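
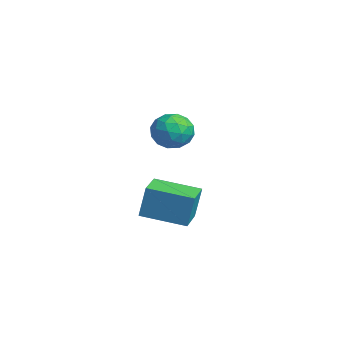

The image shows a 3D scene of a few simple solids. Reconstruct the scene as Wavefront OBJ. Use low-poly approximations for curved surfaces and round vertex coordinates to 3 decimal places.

v -4.788 -0.838 -4.213
v -4.648 -0.567 -2.612
v -3.741 0.928 -4.603
v -3.601 1.199 -3.002
v -3.599 -1.539 -4.198
v -3.459 -1.268 -2.597
v -2.552 0.227 -4.588
v -2.412 0.498 -2.987
v -1.585 0.141 1.437
v -0.957 -0.18 0.807
v -1.943 -1.3 1.813
v -1.315 -1.621 1.183
v -1.017 -1.179 1.965
v -0.796 -0.289 1.733
v -2.104 -1.191 0.887
v -1.883 -0.301 0.655
v -1.277 -1.003 0.467
v -0.605 -0.996 1.133
v -2.295 -0.484 1.487
v -1.623 -0.477 2.153
v -1.24 0.107 1.089
v -1.66 -1.587 1.531
v -1.485 -1.327 1.991
v -1.116 -1.516 1.621
v -1.145 0.043 1.633
v -0.776 -0.146 1.263
v -0.811 -0.733 1.944
v -2.124 -1.334 1.357
v -1.755 -1.523 0.987
v -1.784 0.036 0.999
v -1.415 -0.153 0.629
v -2.089 -0.747 0.676
v -1.059 -0.566 0.518
v -1.269 -1.412 0.74
v -1.733 -1.16 0.566
v -1.603 -0.637 0.429
v -0.664 -0.561 0.91
v -0.874 -1.408 1.131
v -0.699 -1.149 1.591
v -0.569 -0.625 1.455
v -0.852 -1.045 0.71
v -2.026 -0.072 1.489
v -2.236 -0.919 1.71
v -2.331 -0.855 1.165
v -2.201 -0.331 1.029
v -1.631 -0.068 1.88
v -1.841 -0.914 2.102
v -1.297 -0.843 2.191
v -1.167 -0.32 2.054
v -2.048 -0.435 1.91
f 2 4 1
f 5 2 1
f 1 4 3
f 3 5 1
f 2 8 4
f 6 2 5
f 6 8 2
f 4 8 3
f 7 5 3
f 3 8 7
f 7 6 5
f 8 6 7
f 9 46 25
f 46 20 49
f 25 49 14
f 46 49 25
f 9 25 21
f 25 14 26
f 21 26 10
f 25 26 21
f 9 21 30
f 21 10 31
f 30 31 16
f 21 31 30
f 9 30 42
f 30 16 45
f 42 45 19
f 30 45 42
f 9 42 46
f 42 19 50
f 46 50 20
f 42 50 46
f 10 26 37
f 26 14 40
f 37 40 18
f 26 40 37
f 14 49 27
f 49 20 48
f 27 48 13
f 49 48 27
f 20 50 47
f 50 19 43
f 47 43 11
f 50 43 47
f 19 45 44
f 45 16 32
f 44 32 15
f 45 32 44
f 16 31 36
f 31 10 33
f 36 33 17
f 31 33 36
f 12 38 24
f 38 18 39
f 24 39 13
f 38 39 24
f 12 24 22
f 24 13 23
f 22 23 11
f 24 23 22
f 12 22 29
f 22 11 28
f 29 28 15
f 22 28 29
f 12 29 34
f 29 15 35
f 34 35 17
f 29 35 34
f 12 34 38
f 34 17 41
f 38 41 18
f 34 41 38
f 13 39 27
f 39 18 40
f 27 40 14
f 39 40 27
f 11 23 47
f 23 13 48
f 47 48 20
f 23 48 47
f 15 28 44
f 28 11 43
f 44 43 19
f 28 43 44
f 17 35 36
f 35 15 32
f 36 32 16
f 35 32 36
f 18 41 37
f 41 17 33
f 37 33 10
f 41 33 37



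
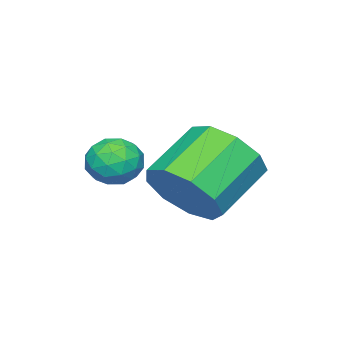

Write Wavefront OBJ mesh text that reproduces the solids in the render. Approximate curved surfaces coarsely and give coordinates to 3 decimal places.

v 2.875 -3.419 1.391
v 3.462 -3.171 1.53
v 3.238 -4.389 1.59
v 3.825 -4.141 1.729
v 3.321 -4.029 2.127
v 3.097 -3.429 2.004
v 3.603 -4.131 1.116
v 3.379 -3.531 0.993
v 3.912 -3.611 1.359
v 3.738 -3.548 1.985
v 2.962 -4.012 1.135
v 2.788 -3.949 1.761
v 3.136 -3.21 1.443
v 3.564 -4.35 1.677
v 3.268 -4.284 1.911
v 3.612 -4.139 1.992
v 2.922 -3.362 1.722
v 3.267 -3.216 1.803
v 3.184 -3.72 2.154
v 3.433 -4.344 1.317
v 3.778 -4.198 1.398
v 3.088 -3.421 1.128
v 3.432 -3.276 1.209
v 3.516 -3.84 0.966
v 3.746 -3.322 1.424
v 3.959 -3.893 1.541
v 3.829 -3.887 1.181
v 3.697 -3.534 1.109
v 3.644 -3.286 1.792
v 3.857 -3.856 1.909
v 3.561 -3.79 2.143
v 3.429 -3.437 2.071
v 3.908 -3.544 1.692
v 2.843 -3.704 1.211
v 3.056 -4.274 1.328
v 3.271 -4.123 1.049
v 3.139 -3.77 0.977
v 2.741 -3.667 1.579
v 2.954 -4.238 1.696
v 3.003 -4.026 2.011
v 2.871 -3.673 1.939
v 2.792 -4.016 1.428
v 3.309 -2.149 1.01
v 3.798 -2.267 1.815
v 2.501 -2.049 2.636
v 2.011 -1.931 1.83
v 3.796 -1.64 1.646
v 2.499 -1.422 2.467
v 3.567 -1.25 1.179
v 2.27 -1.033 2
v 3.216 -1.282 0.633
v 1.919 -1.064 1.454
v 2.909 -1.719 0.263
v 1.612 -1.501 1.084
v 2.788 -2.357 0.243
v 1.491 -2.139 1.063
v 2.912 -2.898 0.581
v 1.615 -2.68 1.401
v 3.22 -3.088 1.12
v 1.923 -2.871 1.94
v 3.571 -2.839 1.607
v 2.274 -2.622 2.428
f 1 38 17
f 38 12 41
f 17 41 6
f 38 41 17
f 1 17 13
f 17 6 18
f 13 18 2
f 17 18 13
f 1 13 22
f 13 2 23
f 22 23 8
f 13 23 22
f 1 22 34
f 22 8 37
f 34 37 11
f 22 37 34
f 1 34 38
f 34 11 42
f 38 42 12
f 34 42 38
f 2 18 29
f 18 6 32
f 29 32 10
f 18 32 29
f 6 41 19
f 41 12 40
f 19 40 5
f 41 40 19
f 12 42 39
f 42 11 35
f 39 35 3
f 42 35 39
f 11 37 36
f 37 8 24
f 36 24 7
f 37 24 36
f 8 23 28
f 23 2 25
f 28 25 9
f 23 25 28
f 4 30 16
f 30 10 31
f 16 31 5
f 30 31 16
f 4 16 14
f 16 5 15
f 14 15 3
f 16 15 14
f 4 14 21
f 14 3 20
f 21 20 7
f 14 20 21
f 4 21 26
f 21 7 27
f 26 27 9
f 21 27 26
f 4 26 30
f 26 9 33
f 30 33 10
f 26 33 30
f 5 31 19
f 31 10 32
f 19 32 6
f 31 32 19
f 3 15 39
f 15 5 40
f 39 40 12
f 15 40 39
f 7 20 36
f 20 3 35
f 36 35 11
f 20 35 36
f 9 27 28
f 27 7 24
f 28 24 8
f 27 24 28
f 10 33 29
f 33 9 25
f 29 25 2
f 33 25 29
f 44 43 47
f 44 47 45
f 45 47 48
f 45 48 46
f 47 43 49
f 47 49 48
f 48 49 50
f 48 50 46
f 49 43 51
f 49 51 50
f 50 51 52
f 50 52 46
f 51 43 53
f 51 53 52
f 52 53 54
f 52 54 46
f 53 43 55
f 53 55 54
f 54 55 56
f 54 56 46
f 55 43 57
f 55 57 56
f 56 57 58
f 56 58 46
f 57 43 59
f 57 59 58
f 58 59 60
f 58 60 46
f 59 43 61
f 59 61 60
f 60 61 62
f 60 62 46
f 61 43 44
f 61 44 62
f 62 44 45
f 62 45 46



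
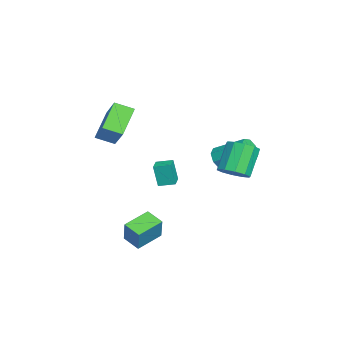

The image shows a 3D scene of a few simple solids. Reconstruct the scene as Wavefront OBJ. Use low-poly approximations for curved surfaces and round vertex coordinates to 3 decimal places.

v 2.31 2.337 1.458
v 2.909 2.921 1.734
v 1.848 3.347 3.137
v 1.25 2.763 2.862
v 2.567 3.177 1.397
v 1.506 3.603 2.8
v 2.127 3.112 1.084
v 1.066 3.538 2.487
v 1.757 2.751 0.914
v 0.696 3.177 2.317
v 1.598 2.232 0.952
v 0.538 2.658 2.355
v 1.712 1.753 1.183
v 0.651 2.179 2.586
v 2.054 1.497 1.52
v 0.993 1.923 2.923
v 2.494 1.562 1.833
v 1.433 1.988 3.236
v 2.864 1.923 2.003
v 1.803 2.349 3.406
v 3.022 2.442 1.965
v 1.962 2.868 3.368
v -3.141 1.379 -0.427
v -2.817 0.957 0.102
v -2.335 2.6 1.116
v -2.659 3.021 0.587
v -2.451 1.107 -0.314
v -1.969 2.749 0.7
v -2.489 1.416 -0.797
v -2.007 3.058 0.218
v -2.909 1.703 -1.063
v -2.427 3.346 -0.048
v -3.465 1.8 -0.956
v -2.983 3.443 0.058
v -3.831 1.651 -0.54
v -3.349 3.293 0.474
v -3.793 1.342 -0.058
v -3.311 2.984 0.957
v -3.373 1.054 0.208
v -2.891 2.697 1.223
v 3.201 -3.044 -2.922
v 3.754 -2.946 -1.596
v 2.134 -1.982 -2.556
v 2.686 -1.884 -1.23
v 3.854 -2.276 -3.25
v 4.406 -2.178 -1.924
v 2.786 -1.214 -2.884
v 3.339 -1.116 -1.558
v 1.687 -1.317 0.457
v 1.529 -1.571 1.701
v 1.729 -0.447 0.639
v 1.57 -0.7 1.884
v 2.57 -1.38 0.556
v 2.411 -1.633 1.801
v 2.611 -0.509 0.739
v 2.453 -0.763 1.983
v -2.208 -4.419 3.258
v -0.843 -3.865 4.67
v -2.199 -3.38 2.841
v -0.834 -2.826 4.252
v -0.826 -4.894 2.108
v 0.539 -4.34 3.519
v -0.817 -3.855 1.69
v 0.548 -3.301 3.102
f 2 1 5
f 2 5 3
f 3 5 6
f 3 6 4
f 5 1 7
f 5 7 6
f 6 7 8
f 6 8 4
f 7 1 9
f 7 9 8
f 8 9 10
f 8 10 4
f 9 1 11
f 9 11 10
f 10 11 12
f 10 12 4
f 11 1 13
f 11 13 12
f 12 13 14
f 12 14 4
f 13 1 15
f 13 15 14
f 14 15 16
f 14 16 4
f 15 1 17
f 15 17 16
f 16 17 18
f 16 18 4
f 17 1 19
f 17 19 18
f 18 19 20
f 18 20 4
f 19 1 21
f 19 21 20
f 20 21 22
f 20 22 4
f 21 1 2
f 21 2 22
f 22 2 3
f 22 3 4
f 24 23 27
f 24 27 25
f 25 27 28
f 25 28 26
f 27 23 29
f 27 29 28
f 28 29 30
f 28 30 26
f 29 23 31
f 29 31 30
f 30 31 32
f 30 32 26
f 31 23 33
f 31 33 32
f 32 33 34
f 32 34 26
f 33 23 35
f 33 35 34
f 34 35 36
f 34 36 26
f 35 23 37
f 35 37 36
f 36 37 38
f 36 38 26
f 37 23 39
f 37 39 38
f 38 39 40
f 38 40 26
f 39 23 24
f 39 24 40
f 40 24 25
f 40 25 26
f 42 44 41
f 45 42 41
f 41 44 43
f 43 45 41
f 42 48 44
f 46 42 45
f 46 48 42
f 44 48 43
f 47 45 43
f 43 48 47
f 47 46 45
f 48 46 47
f 50 52 49
f 53 50 49
f 49 52 51
f 51 53 49
f 50 56 52
f 54 50 53
f 54 56 50
f 52 56 51
f 55 53 51
f 51 56 55
f 55 54 53
f 56 54 55
f 58 60 57
f 61 58 57
f 57 60 59
f 59 61 57
f 58 64 60
f 62 58 61
f 62 64 58
f 60 64 59
f 63 61 59
f 59 64 63
f 63 62 61
f 64 62 63



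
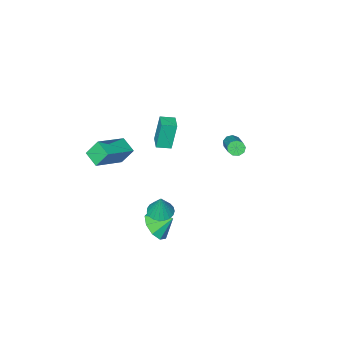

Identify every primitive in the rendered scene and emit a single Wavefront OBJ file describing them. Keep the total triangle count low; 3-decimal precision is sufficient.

v 3.259 0.04 -3.289
v 4.036 0.155 -2.654
v 2.561 0.68 -2.551
v 4.026 0.672 -3.111
v 3.658 0.895 -3.652
v 3.102 0.717 -4.023
v 2.62 0.223 -4.05
v 2.437 -0.357 -3.722
v 2.638 -0.75 -3.191
v 3.13 -0.774 -2.706
v 3.682 -0.417 -2.494
v -3.751 -1.771 -0.963
v -3.421 -1.707 -1.373
v -2.399 -0.145 -0.306
v -2.729 -0.209 0.103
v -3.71 -1.492 -1.412
v -2.688 0.071 -0.345
v -4.018 -1.407 -1.241
v -2.996 0.155 -0.174
v -4.201 -1.493 -0.94
v -3.18 0.069 0.127
v -4.174 -1.709 -0.65
v -3.152 -0.147 0.417
v -3.948 -1.954 -0.507
v -2.926 -0.392 0.56
v -3.63 -2.114 -0.577
v -2.609 -0.551 0.49
v -3.369 -2.113 -0.829
v -2.347 -0.551 0.238
v -3.286 -1.952 -1.143
v -2.265 -0.39 -0.076
v 2.746 -2.544 1.266
v 2.678 -3.534 1.668
v 4.677 -2.323 2.138
v 4.609 -3.313 2.54
v 3.251 -2.987 0.26
v 3.183 -3.977 0.662
v 5.182 -2.766 1.132
v 5.114 -3.756 1.534
v 3.324 0.547 -1.552
v 3.796 -0.046 -1.493
v 3.556 0.873 -0.128
v 3.993 0.186 -1.578
v 4.074 0.481 -1.659
v 4.025 0.787 -1.721
v 3.855 1.051 -1.754
v 3.594 1.228 -1.753
v 3.285 1.288 -1.716
v 2.984 1.219 -1.651
v 2.741 1.034 -1.569
v 2.599 0.764 -1.485
v 2.583 0.457 -1.411
v 2.695 0.166 -1.363
v 2.915 -0.06 -1.347
v 3.207 -0.181 -1.366
v 3.518 -0.176 -1.418
v -0.258 -4.526 -0.55
v -0.635 -4.477 1.261
v -0.991 -4.03 -0.715
v -1.368 -3.982 1.095
v 0.308 -3.658 -0.455
v -0.069 -3.61 1.355
v -0.425 -3.163 -0.621
v -0.802 -3.114 1.19
f 2 1 4
f 2 4 3
f 4 1 5
f 4 5 3
f 5 1 6
f 5 6 3
f 6 1 7
f 6 7 3
f 7 1 8
f 7 8 3
f 8 1 9
f 8 9 3
f 9 1 10
f 9 10 3
f 10 1 11
f 10 11 3
f 11 1 2
f 11 2 3
f 13 12 16
f 13 16 14
f 14 16 17
f 14 17 15
f 16 12 18
f 16 18 17
f 17 18 19
f 17 19 15
f 18 12 20
f 18 20 19
f 19 20 21
f 19 21 15
f 20 12 22
f 20 22 21
f 21 22 23
f 21 23 15
f 22 12 24
f 22 24 23
f 23 24 25
f 23 25 15
f 24 12 26
f 24 26 25
f 25 26 27
f 25 27 15
f 26 12 28
f 26 28 27
f 27 28 29
f 27 29 15
f 28 12 30
f 28 30 29
f 29 30 31
f 29 31 15
f 30 12 13
f 30 13 31
f 31 13 14
f 31 14 15
f 33 35 32
f 36 33 32
f 32 35 34
f 34 36 32
f 33 39 35
f 37 33 36
f 37 39 33
f 35 39 34
f 38 36 34
f 34 39 38
f 38 37 36
f 39 37 38
f 41 40 43
f 41 43 42
f 43 40 44
f 43 44 42
f 44 40 45
f 44 45 42
f 45 40 46
f 45 46 42
f 46 40 47
f 46 47 42
f 47 40 48
f 47 48 42
f 48 40 49
f 48 49 42
f 49 40 50
f 49 50 42
f 50 40 51
f 50 51 42
f 51 40 52
f 51 52 42
f 52 40 53
f 52 53 42
f 53 40 54
f 53 54 42
f 54 40 55
f 54 55 42
f 55 40 56
f 55 56 42
f 56 40 41
f 56 41 42
f 58 60 57
f 61 58 57
f 57 60 59
f 59 61 57
f 58 64 60
f 62 58 61
f 62 64 58
f 60 64 59
f 63 61 59
f 59 64 63
f 63 62 61
f 64 62 63



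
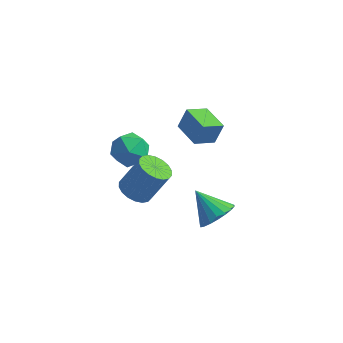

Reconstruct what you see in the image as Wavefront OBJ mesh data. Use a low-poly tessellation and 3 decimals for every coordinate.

v -1.592 -1.529 0.759
v -0.889 -2.181 0.61
v 0.015 -1.623 2.433
v -0.688 -0.971 2.581
v -0.732 -1.826 0.423
v 0.172 -1.267 2.245
v -0.745 -1.411 0.302
v 0.16 -0.853 2.125
v -0.925 -1.02 0.272
v -0.021 -0.462 2.095
v -1.238 -0.73 0.338
v -0.334 -0.172 2.161
v -1.621 -0.598 0.488
v -0.716 -0.04 2.31
v -1.998 -0.651 0.691
v -1.094 -0.092 2.513
v -2.295 -0.877 0.907
v -1.391 -0.319 2.73
v -2.452 -1.233 1.095
v -1.548 -0.674 2.917
v -2.44 -1.647 1.215
v -1.535 -1.089 3.038
v -2.259 -2.038 1.245
v -1.355 -1.48 3.068
v -1.946 -2.328 1.179
v -1.042 -1.77 3.002
v -1.564 -2.46 1.03
v -0.659 -1.902 2.852
v -1.186 -2.408 0.827
v -0.282 -1.849 2.649
v 0.32 1.612 2.64
v 0.653 1.986 3.862
v -1.053 2.612 2.708
v -0.72 2.987 3.929
v 1.04 2.633 2.131
v 1.373 3.008 3.352
v -0.333 3.634 2.198
v 0 4.008 3.42
v -2.511 1.43 2.096
v -2.014 0.889 1.148
v -4.246 1.351 1.232
v -3.749 0.81 0.284
v -3.829 0.231 1.331
v -2.757 0.28 1.864
v -3.503 1.96 0.516
v -2.431 2.009 1.049
v -2.628 1.217 0.171
v -2.829 0.148 0.675
v -3.431 2.092 1.705
v -3.632 1.023 2.209
v 3.591 -3.06 2.257
v 4.2 -3.427 3.045
v 2.249 -2.7 3.463
v 4.31 -2.968 3.031
v 4.279 -2.528 2.864
v 4.111 -2.193 2.577
v 3.84 -2.031 2.227
v 3.52 -2.072 1.882
v 3.215 -2.308 1.612
v 2.983 -2.694 1.47
v 2.872 -3.153 1.484
v 2.904 -3.593 1.651
v 3.072 -3.927 1.938
v 3.342 -4.09 2.288
v 3.662 -4.049 2.633
v 3.968 -3.812 2.902
f 2 1 5
f 2 5 3
f 3 5 6
f 3 6 4
f 5 1 7
f 5 7 6
f 6 7 8
f 6 8 4
f 7 1 9
f 7 9 8
f 8 9 10
f 8 10 4
f 9 1 11
f 9 11 10
f 10 11 12
f 10 12 4
f 11 1 13
f 11 13 12
f 12 13 14
f 12 14 4
f 13 1 15
f 13 15 14
f 14 15 16
f 14 16 4
f 15 1 17
f 15 17 16
f 16 17 18
f 16 18 4
f 17 1 19
f 17 19 18
f 18 19 20
f 18 20 4
f 19 1 21
f 19 21 20
f 20 21 22
f 20 22 4
f 21 1 23
f 21 23 22
f 22 23 24
f 22 24 4
f 23 1 25
f 23 25 24
f 24 25 26
f 24 26 4
f 25 1 27
f 25 27 26
f 26 27 28
f 26 28 4
f 27 1 29
f 27 29 28
f 28 29 30
f 28 30 4
f 29 1 2
f 29 2 30
f 30 2 3
f 30 3 4
f 32 34 31
f 35 32 31
f 31 34 33
f 33 35 31
f 32 38 34
f 36 32 35
f 36 38 32
f 34 38 33
f 37 35 33
f 33 38 37
f 37 36 35
f 38 36 37
f 39 50 44
f 39 44 40
f 39 40 46
f 39 46 49
f 39 49 50
f 40 44 48
f 44 50 43
f 50 49 41
f 49 46 45
f 46 40 47
f 42 48 43
f 42 43 41
f 42 41 45
f 42 45 47
f 42 47 48
f 43 48 44
f 41 43 50
f 45 41 49
f 47 45 46
f 48 47 40
f 52 51 54
f 52 54 53
f 54 51 55
f 54 55 53
f 55 51 56
f 55 56 53
f 56 51 57
f 56 57 53
f 57 51 58
f 57 58 53
f 58 51 59
f 58 59 53
f 59 51 60
f 59 60 53
f 60 51 61
f 60 61 53
f 61 51 62
f 61 62 53
f 62 51 63
f 62 63 53
f 63 51 64
f 63 64 53
f 64 51 65
f 64 65 53
f 65 51 66
f 65 66 53
f 66 51 52
f 66 52 53



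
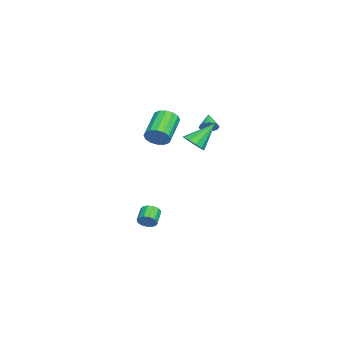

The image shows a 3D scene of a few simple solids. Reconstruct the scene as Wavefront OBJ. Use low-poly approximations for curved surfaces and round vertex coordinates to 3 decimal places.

v 0.82 0.458 3.387
v 1.12 0.116 4.008
v -0.52 0.361 4.935
v -0.82 0.702 4.313
v 1.203 0.503 4.053
v -0.437 0.748 4.98
v 1.184 0.878 3.919
v -0.457 1.123 4.846
v 1.067 1.141 3.643
v -0.574 1.385 4.57
v 0.884 1.22 3.298
v -0.757 1.464 4.225
v 0.684 1.095 2.977
v -0.957 1.34 3.903
v 0.52 0.799 2.765
v -1.12 1.044 3.692
v 0.437 0.412 2.72
v -1.203 0.657 3.647
v 0.457 0.037 2.854
v -1.184 0.282 3.781
v 0.574 -0.225 3.13
v -1.067 0.019 4.057
v 0.757 -0.304 3.475
v -0.884 -0.06 4.402
v 0.957 -0.18 3.797
v -0.684 0.065 4.723
v -1.076 -0.453 -3.849
v -0.788 -0.252 -3.363
v -1.675 -0.187 -2.864
v -1.964 -0.387 -3.351
v -0.87 0.021 -3.544
v -1.757 0.086 -3.045
v -1.017 0.144 -3.822
v -1.905 0.209 -3.324
v -1.183 0.077 -4.109
v -2.071 0.143 -3.611
v -1.316 -0.157 -4.314
v -2.203 -0.092 -3.815
v -1.372 -0.486 -4.371
v -2.259 -0.42 -3.872
v -1.334 -0.804 -4.262
v -2.221 -0.738 -3.763
v -1.215 -1.01 -4.022
v -2.102 -0.945 -3.524
v -1.051 -1.04 -3.728
v -1.939 -0.974 -3.229
v -0.896 -0.883 -3.472
v -1.783 -0.817 -2.973
v -0.798 -0.589 -3.336
v -1.685 -0.524 -2.837
v -1.616 2.079 2.16
v -1.021 1.92 2.622
v -2.364 3.181 3.5
v -0.91 2.305 2.367
v -1.069 2.605 2.032
v -1.436 2.703 1.746
v -1.873 2.563 1.619
v -2.211 2.237 1.697
v -2.323 1.852 1.953
v -2.164 1.552 2.287
v -1.796 1.454 2.573
v -1.36 1.595 2.701
v -3.553 2.678 2.787
v -3.213 2.754 3.25
v -4.427 2.522 3.453
v -3.314 3.029 3.182
v -3.479 3.209 3.008
v -3.664 3.247 2.775
v -3.82 3.133 2.545
v -3.903 2.897 2.379
v -3.893 2.602 2.323
v -3.792 2.328 2.391
v -3.627 2.147 2.565
v -3.442 2.109 2.798
v -3.287 2.223 3.029
v -3.203 2.46 3.194
f 2 1 5
f 2 5 3
f 3 5 6
f 3 6 4
f 5 1 7
f 5 7 6
f 6 7 8
f 6 8 4
f 7 1 9
f 7 9 8
f 8 9 10
f 8 10 4
f 9 1 11
f 9 11 10
f 10 11 12
f 10 12 4
f 11 1 13
f 11 13 12
f 12 13 14
f 12 14 4
f 13 1 15
f 13 15 14
f 14 15 16
f 14 16 4
f 15 1 17
f 15 17 16
f 16 17 18
f 16 18 4
f 17 1 19
f 17 19 18
f 18 19 20
f 18 20 4
f 19 1 21
f 19 21 20
f 20 21 22
f 20 22 4
f 21 1 23
f 21 23 22
f 22 23 24
f 22 24 4
f 23 1 25
f 23 25 24
f 24 25 26
f 24 26 4
f 25 1 2
f 25 2 26
f 26 2 3
f 26 3 4
f 28 27 31
f 28 31 29
f 29 31 32
f 29 32 30
f 31 27 33
f 31 33 32
f 32 33 34
f 32 34 30
f 33 27 35
f 33 35 34
f 34 35 36
f 34 36 30
f 35 27 37
f 35 37 36
f 36 37 38
f 36 38 30
f 37 27 39
f 37 39 38
f 38 39 40
f 38 40 30
f 39 27 41
f 39 41 40
f 40 41 42
f 40 42 30
f 41 27 43
f 41 43 42
f 42 43 44
f 42 44 30
f 43 27 45
f 43 45 44
f 44 45 46
f 44 46 30
f 45 27 47
f 45 47 46
f 46 47 48
f 46 48 30
f 47 27 49
f 47 49 48
f 48 49 50
f 48 50 30
f 49 27 28
f 49 28 50
f 50 28 29
f 50 29 30
f 52 51 54
f 52 54 53
f 54 51 55
f 54 55 53
f 55 51 56
f 55 56 53
f 56 51 57
f 56 57 53
f 57 51 58
f 57 58 53
f 58 51 59
f 58 59 53
f 59 51 60
f 59 60 53
f 60 51 61
f 60 61 53
f 61 51 62
f 61 62 53
f 62 51 52
f 62 52 53
f 64 63 66
f 64 66 65
f 66 63 67
f 66 67 65
f 67 63 68
f 67 68 65
f 68 63 69
f 68 69 65
f 69 63 70
f 69 70 65
f 70 63 71
f 70 71 65
f 71 63 72
f 71 72 65
f 72 63 73
f 72 73 65
f 73 63 74
f 73 74 65
f 74 63 75
f 74 75 65
f 75 63 76
f 75 76 65
f 76 63 64
f 76 64 65



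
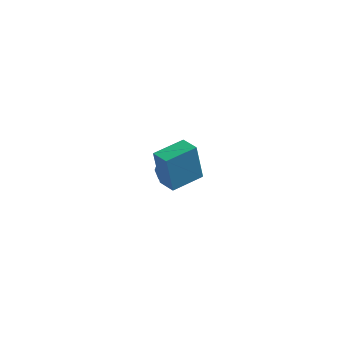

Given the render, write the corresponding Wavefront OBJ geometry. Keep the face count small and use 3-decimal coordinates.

v -1.16 4.451 -3.586
v -0.552 3.942 -3.794
v -1.428 3.698 -2.526
v -0.82 3.189 -2.734
v -0.649 3.947 -2.47
v -0.483 4.412 -3.125
v -1.497 3.228 -3.195
v -1.331 3.693 -3.85
v -0.76 3.186 -3.552
v -0.236 3.63 -3.104
v -1.744 4.01 -3.216
v -1.22 4.454 -2.768
v -0.832 4.262 -3.783
v -1.148 3.378 -2.537
v -1.047 3.823 -2.382
v -0.689 3.524 -2.504
v -0.792 4.539 -3.39
v -0.434 4.239 -3.512
v -0.491 4.242 -2.734
v -1.546 3.401 -2.808
v -1.188 3.101 -2.93
v -1.291 4.116 -3.816
v -0.933 3.817 -3.938
v -1.489 3.398 -3.586
v -0.597 3.519 -3.763
v -0.755 3.077 -3.14
v -1.153 3.1 -3.411
v -1.056 3.373 -3.796
v -0.289 3.78 -3.5
v -0.447 3.337 -2.877
v -0.346 3.783 -2.722
v -0.248 4.056 -3.107
v -0.411 3.336 -3.358
v -1.533 4.303 -3.443
v -1.691 3.86 -2.82
v -1.732 3.584 -3.213
v -1.634 3.857 -3.598
v -1.225 4.563 -3.18
v -1.383 4.121 -2.557
v -0.924 4.267 -2.524
v -0.827 4.54 -2.909
v -1.569 4.304 -2.962
v 0.576 -1.406 0.148
v 0.36 -1.537 1.83
v 1.314 -0.231 0.335
v 1.098 -0.362 2.016
v 1.282 -1.858 0.204
v 1.066 -1.989 1.885
v 2.02 -0.683 0.39
v 1.804 -0.814 2.072
f 1 38 17
f 38 12 41
f 17 41 6
f 38 41 17
f 1 17 13
f 17 6 18
f 13 18 2
f 17 18 13
f 1 13 22
f 13 2 23
f 22 23 8
f 13 23 22
f 1 22 34
f 22 8 37
f 34 37 11
f 22 37 34
f 1 34 38
f 34 11 42
f 38 42 12
f 34 42 38
f 2 18 29
f 18 6 32
f 29 32 10
f 18 32 29
f 6 41 19
f 41 12 40
f 19 40 5
f 41 40 19
f 12 42 39
f 42 11 35
f 39 35 3
f 42 35 39
f 11 37 36
f 37 8 24
f 36 24 7
f 37 24 36
f 8 23 28
f 23 2 25
f 28 25 9
f 23 25 28
f 4 30 16
f 30 10 31
f 16 31 5
f 30 31 16
f 4 16 14
f 16 5 15
f 14 15 3
f 16 15 14
f 4 14 21
f 14 3 20
f 21 20 7
f 14 20 21
f 4 21 26
f 21 7 27
f 26 27 9
f 21 27 26
f 4 26 30
f 26 9 33
f 30 33 10
f 26 33 30
f 5 31 19
f 31 10 32
f 19 32 6
f 31 32 19
f 3 15 39
f 15 5 40
f 39 40 12
f 15 40 39
f 7 20 36
f 20 3 35
f 36 35 11
f 20 35 36
f 9 27 28
f 27 7 24
f 28 24 8
f 27 24 28
f 10 33 29
f 33 9 25
f 29 25 2
f 33 25 29
f 44 46 43
f 47 44 43
f 43 46 45
f 45 47 43
f 44 50 46
f 48 44 47
f 48 50 44
f 46 50 45
f 49 47 45
f 45 50 49
f 49 48 47
f 50 48 49



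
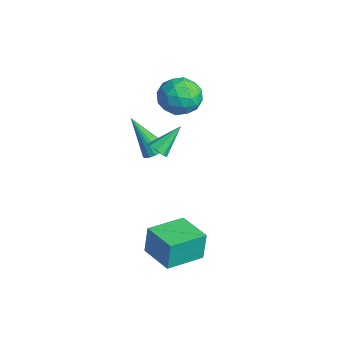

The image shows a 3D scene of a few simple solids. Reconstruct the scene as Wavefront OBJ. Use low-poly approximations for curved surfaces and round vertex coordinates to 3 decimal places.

v -1.97 2.311 2.112
v -1.492 1.885 1.225
v -2.888 0.815 2.335
v -2.41 0.389 1.448
v -1.823 0.564 2.354
v -1.256 1.489 2.216
v -3.124 1.211 1.344
v -2.557 2.136 1.206
v -2.206 1.205 0.75
v -1.402 0.806 1.375
v -2.978 1.894 2.185
v -2.174 1.495 2.81
v -1.651 2.229 1.648
v -2.729 0.471 1.912
v -2.385 0.574 2.444
v -2.104 0.323 1.923
v -1.512 1.996 2.231
v -1.231 1.746 1.71
v -1.426 0.97 2.374
v -3.149 0.954 1.85
v -2.868 0.704 1.329
v -2.276 2.377 1.637
v -1.995 2.126 1.116
v -2.954 1.73 1.186
v -1.789 1.58 0.848
v -2.329 0.7 0.98
v -2.748 1.183 0.918
v -2.415 1.727 0.837
v -1.317 1.345 1.215
v -1.856 0.465 1.347
v -1.511 0.568 1.879
v -1.178 1.112 1.798
v -1.736 0.945 0.936
v -2.524 2.235 2.213
v -3.063 1.355 2.345
v -3.202 1.588 1.762
v -2.869 2.132 1.681
v -2.051 2 2.58
v -2.591 1.12 2.712
v -1.965 0.973 2.723
v -1.632 1.517 2.642
v -2.644 1.755 2.624
v -0.465 -0.543 -0.134
v -0.035 -0.262 0.213
v -1.415 -1.297 1.654
v -0.232 -0.069 0.19
v -0.474 0.03 0.103
v -0.715 0.015 -0.031
v -0.906 -0.11 -0.185
v -1.01 -0.321 -0.329
v -1.006 -0.575 -0.435
v -0.896 -0.824 -0.481
v -0.699 -1.017 -0.458
v -0.457 -1.115 -0.371
v -0.216 -1.101 -0.237
v -0.025 -0.976 -0.083
v 0.079 -0.765 0.062
v 0.076 -0.51 0.167
v 2.34 -2.224 -4.165
v 2.284 -2.047 -2.747
v 1.928 -0.386 -4.411
v 1.872 -0.208 -2.994
v 3.988 -1.852 -4.146
v 3.932 -1.674 -2.729
v 3.576 -0.013 -4.393
v 3.52 0.164 -2.975
v 1.773 -1.38 1.865
v 2.143 -1.092 1.618
v 1.527 -0.18 2.895
v 1.772 -1.035 1.463
v 1.402 -1.18 1.544
v 1.249 -1.442 1.813
v 1.403 -1.668 2.113
v 1.774 -1.725 2.268
v 2.144 -1.58 2.187
v 2.297 -1.318 1.918
f 1 38 17
f 38 12 41
f 17 41 6
f 38 41 17
f 1 17 13
f 17 6 18
f 13 18 2
f 17 18 13
f 1 13 22
f 13 2 23
f 22 23 8
f 13 23 22
f 1 22 34
f 22 8 37
f 34 37 11
f 22 37 34
f 1 34 38
f 34 11 42
f 38 42 12
f 34 42 38
f 2 18 29
f 18 6 32
f 29 32 10
f 18 32 29
f 6 41 19
f 41 12 40
f 19 40 5
f 41 40 19
f 12 42 39
f 42 11 35
f 39 35 3
f 42 35 39
f 11 37 36
f 37 8 24
f 36 24 7
f 37 24 36
f 8 23 28
f 23 2 25
f 28 25 9
f 23 25 28
f 4 30 16
f 30 10 31
f 16 31 5
f 30 31 16
f 4 16 14
f 16 5 15
f 14 15 3
f 16 15 14
f 4 14 21
f 14 3 20
f 21 20 7
f 14 20 21
f 4 21 26
f 21 7 27
f 26 27 9
f 21 27 26
f 4 26 30
f 26 9 33
f 30 33 10
f 26 33 30
f 5 31 19
f 31 10 32
f 19 32 6
f 31 32 19
f 3 15 39
f 15 5 40
f 39 40 12
f 15 40 39
f 7 20 36
f 20 3 35
f 36 35 11
f 20 35 36
f 9 27 28
f 27 7 24
f 28 24 8
f 27 24 28
f 10 33 29
f 33 9 25
f 29 25 2
f 33 25 29
f 44 43 46
f 44 46 45
f 46 43 47
f 46 47 45
f 47 43 48
f 47 48 45
f 48 43 49
f 48 49 45
f 49 43 50
f 49 50 45
f 50 43 51
f 50 51 45
f 51 43 52
f 51 52 45
f 52 43 53
f 52 53 45
f 53 43 54
f 53 54 45
f 54 43 55
f 54 55 45
f 55 43 56
f 55 56 45
f 56 43 57
f 56 57 45
f 57 43 58
f 57 58 45
f 58 43 44
f 58 44 45
f 60 62 59
f 63 60 59
f 59 62 61
f 61 63 59
f 60 66 62
f 64 60 63
f 64 66 60
f 62 66 61
f 65 63 61
f 61 66 65
f 65 64 63
f 66 64 65
f 68 67 70
f 68 70 69
f 70 67 71
f 70 71 69
f 71 67 72
f 71 72 69
f 72 67 73
f 72 73 69
f 73 67 74
f 73 74 69
f 74 67 75
f 74 75 69
f 75 67 76
f 75 76 69
f 76 67 68
f 76 68 69



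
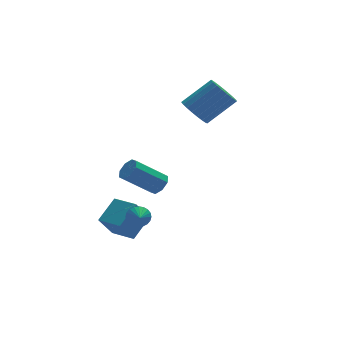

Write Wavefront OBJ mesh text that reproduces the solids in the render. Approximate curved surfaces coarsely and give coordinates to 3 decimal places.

v -2.203 -3.107 0.553
v -1.851 -2.657 0.94
v -3.446 -2.543 2.255
v -3.797 -2.993 1.867
v -2.141 -2.42 0.568
v -3.736 -2.306 1.882
v -2.467 -2.585 0.187
v -4.062 -2.472 1.501
v -2.638 -3.056 0.02
v -4.233 -2.943 1.335
v -2.554 -3.557 0.165
v -4.149 -3.443 1.48
v -2.264 -3.794 0.538
v -3.859 -3.68 1.852
v -1.938 -3.628 0.919
v -3.533 -3.515 2.233
v -1.767 -3.157 1.085
v -3.362 -3.044 2.4
v -2.891 -1.733 -2.488
v -2.365 -1.653 -2.097
v -3.089 -2.647 -2.032
v -2.55 -1.542 -1.956
v -2.787 -1.461 -1.896
v -3.039 -1.421 -1.926
v -3.269 -1.428 -2.041
v -3.442 -1.482 -2.225
v -3.53 -1.575 -2.449
v -3.521 -1.691 -2.678
v -3.416 -1.814 -2.879
v -3.231 -1.924 -3.02
v -2.994 -2.006 -3.08
v -2.742 -2.046 -3.05
v -2.512 -2.038 -2.934
v -2.34 -1.984 -2.75
v -2.251 -1.892 -2.527
v -2.26 -1.776 -2.297
v -3.702 0.356 -4.79
v -4.563 -0.08 -3.39
v -2.585 1.183 -3.846
v -3.446 0.747 -2.446
v -2.894 -0.867 -4.674
v -3.755 -1.303 -3.274
v -1.777 -0.04 -3.73
v -2.638 -0.476 -2.33
v 1.862 3.535 1.747
v 2.51 3.38 0.987
v 4.185 3.39 2.414
v 3.538 3.545 3.173
v 2.493 3.799 1.004
v 4.169 3.81 2.43
v 2.368 4.173 1.149
v 4.043 4.183 2.575
v 2.155 4.436 1.397
v 3.83 4.447 2.823
v 1.891 4.543 1.706
v 3.566 4.554 3.132
v 1.623 4.477 2.022
v 3.298 4.487 3.448
v 1.395 4.247 2.29
v 3.071 4.257 3.716
v 1.249 3.894 2.465
v 2.924 3.904 3.891
v 1.209 3.479 2.515
v 2.884 3.489 3.941
v 1.282 3.074 2.433
v 2.957 3.084 3.859
v 1.455 2.748 2.232
v 3.13 2.759 3.658
v 1.698 2.558 1.947
v 3.374 2.569 3.373
v 1.97 2.538 1.628
v 3.646 2.548 3.054
v 2.224 2.689 1.329
v 3.899 2.7 2.755
v 2.415 2.987 1.102
v 4.09 2.998 2.529
f 2 1 5
f 2 5 3
f 3 5 6
f 3 6 4
f 5 1 7
f 5 7 6
f 6 7 8
f 6 8 4
f 7 1 9
f 7 9 8
f 8 9 10
f 8 10 4
f 9 1 11
f 9 11 10
f 10 11 12
f 10 12 4
f 11 1 13
f 11 13 12
f 12 13 14
f 12 14 4
f 13 1 15
f 13 15 14
f 14 15 16
f 14 16 4
f 15 1 17
f 15 17 16
f 16 17 18
f 16 18 4
f 17 1 2
f 17 2 18
f 18 2 3
f 18 3 4
f 20 19 22
f 20 22 21
f 22 19 23
f 22 23 21
f 23 19 24
f 23 24 21
f 24 19 25
f 24 25 21
f 25 19 26
f 25 26 21
f 26 19 27
f 26 27 21
f 27 19 28
f 27 28 21
f 28 19 29
f 28 29 21
f 29 19 30
f 29 30 21
f 30 19 31
f 30 31 21
f 31 19 32
f 31 32 21
f 32 19 33
f 32 33 21
f 33 19 34
f 33 34 21
f 34 19 35
f 34 35 21
f 35 19 36
f 35 36 21
f 36 19 20
f 36 20 21
f 38 40 37
f 41 38 37
f 37 40 39
f 39 41 37
f 38 44 40
f 42 38 41
f 42 44 38
f 40 44 39
f 43 41 39
f 39 44 43
f 43 42 41
f 44 42 43
f 46 45 49
f 46 49 47
f 47 49 50
f 47 50 48
f 49 45 51
f 49 51 50
f 50 51 52
f 50 52 48
f 51 45 53
f 51 53 52
f 52 53 54
f 52 54 48
f 53 45 55
f 53 55 54
f 54 55 56
f 54 56 48
f 55 45 57
f 55 57 56
f 56 57 58
f 56 58 48
f 57 45 59
f 57 59 58
f 58 59 60
f 58 60 48
f 59 45 61
f 59 61 60
f 60 61 62
f 60 62 48
f 61 45 63
f 61 63 62
f 62 63 64
f 62 64 48
f 63 45 65
f 63 65 64
f 64 65 66
f 64 66 48
f 65 45 67
f 65 67 66
f 66 67 68
f 66 68 48
f 67 45 69
f 67 69 68
f 68 69 70
f 68 70 48
f 69 45 71
f 69 71 70
f 70 71 72
f 70 72 48
f 71 45 73
f 71 73 72
f 72 73 74
f 72 74 48
f 73 45 75
f 73 75 74
f 74 75 76
f 74 76 48
f 75 45 46
f 75 46 76
f 76 46 47
f 76 47 48



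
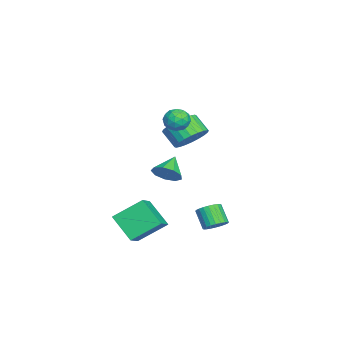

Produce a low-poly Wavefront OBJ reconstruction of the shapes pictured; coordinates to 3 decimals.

v 1.884 -3.029 -4.435
v 1.048 -4.09 -3.306
v 1.464 -1.557 -3.362
v 0.627 -2.617 -2.234
v 3.033 -3.203 -3.746
v 2.196 -4.263 -2.618
v 2.612 -1.73 -2.674
v 1.776 -2.791 -1.545
v 1.072 0.783 -3.489
v 1.468 0.23 -3.483
v 0.803 -0.236 -2.585
v 0.408 0.317 -2.591
v 1.594 0.385 -3.309
v 0.929 -0.08 -2.411
v 1.64 0.601 -3.162
v 0.976 0.136 -2.264
v 1.601 0.845 -3.065
v 0.936 0.38 -2.168
v 1.48 1.079 -3.033
v 0.816 0.614 -2.135
v 1.298 1.269 -3.07
v 0.633 0.803 -2.172
v 1.081 1.384 -3.171
v 0.416 0.918 -2.273
v 0.863 1.407 -3.32
v 0.198 0.942 -2.422
v 0.677 1.336 -3.495
v 0.012 0.87 -2.597
v 0.551 1.18 -3.669
v -0.114 0.715 -2.771
v 0.504 0.964 -3.816
v -0.16 0.499 -2.918
v 0.544 0.72 -3.912
v -0.121 0.255 -3.015
v 0.664 0.486 -3.945
v -0 0.021 -3.047
v 0.847 0.297 -3.908
v 0.182 -0.169 -3.01
v 1.064 0.182 -3.807
v 0.399 -0.284 -2.909
v 1.282 0.158 -3.658
v 0.617 -0.307 -2.76
v -2.395 -0.901 0.868
v -1.805 -0.513 1.617
v -2.354 -1.231 2.422
v -2.945 -1.619 1.672
v -2.118 -0.262 1.627
v -2.668 -0.98 2.431
v -2.474 -0.109 1.521
v -3.024 -0.826 2.325
v -2.818 -0.076 1.316
v -3.368 -0.793 2.12
v -3.097 -0.168 1.042
v -3.647 -0.886 1.846
v -3.27 -0.372 0.742
v -3.82 -1.09 1.546
v -3.309 -0.657 0.461
v -3.859 -1.375 1.265
v -3.209 -0.979 0.242
v -3.759 -1.697 1.046
v -2.986 -1.289 0.118
v -3.535 -2.007 0.923
v -2.672 -1.54 0.109
v -3.222 -2.258 0.913
v -2.316 -1.694 0.215
v -2.866 -2.411 1.019
v -1.972 -1.727 0.42
v -2.522 -2.444 1.224
v -1.693 -1.634 0.694
v -2.243 -2.352 1.498
v -1.52 -1.43 0.994
v -2.07 -2.148 1.798
v -1.481 -1.145 1.275
v -2.031 -1.863 2.079
v -1.581 -0.823 1.494
v -2.131 -1.541 2.298
v 1.027 -1.701 -0.008
v 1.483 -1.814 0.676
v -0.007 -1.419 0.728
v 1.513 -1.272 0.51
v 1.315 -0.93 0.102
v 0.983 -0.95 -0.358
v 0.671 -1.321 -0.654
v 0.526 -1.87 -0.648
v 0.615 -2.34 -0.342
v 0.897 -2.511 0.12
v 1.24 -2.303 0.522
v -0.399 -0.732 3.239
v 0.332 -0.74 3.388
v -0.412 -1.94 3.232
v 0.319 -1.948 3.381
v -0.165 -1.715 3.9
v -0.157 -0.969 3.904
v 0.077 -1.711 2.716
v 0.085 -0.965 2.72
v 0.626 -1.346 3.065
v 0.477 -1.348 3.796
v -0.557 -1.332 2.824
v -0.706 -1.334 3.555
v -0.032 -0.63 3.314
v -0.048 -2.05 3.306
v -0.332 -1.913 3.611
v 0.098 -1.918 3.698
v -0.32 -0.764 3.617
v 0.11 -0.77 3.705
v -0.182 -1.343 4.006
v -0.19 -1.91 2.915
v 0.24 -1.916 3.003
v -0.178 -0.762 2.922
v 0.252 -0.767 3.009
v 0.102 -1.337 2.614
v 0.57 -0.991 3.212
v 0.563 -1.701 3.208
v 0.42 -1.561 2.817
v 0.425 -1.123 2.819
v 0.483 -0.993 3.642
v 0.475 -1.703 3.638
v 0.191 -1.566 3.942
v 0.195 -1.127 3.945
v 0.656 -1.348 3.452
v -0.555 -0.977 2.982
v -0.563 -1.687 2.978
v -0.275 -1.553 2.675
v -0.271 -1.114 2.678
v -0.643 -0.979 3.412
v -0.65 -1.689 3.408
v -0.505 -1.557 3.801
v -0.5 -1.119 3.803
v -0.736 -1.332 3.168
f 2 4 1
f 5 2 1
f 1 4 3
f 3 5 1
f 2 8 4
f 6 2 5
f 6 8 2
f 4 8 3
f 7 5 3
f 3 8 7
f 7 6 5
f 8 6 7
f 10 9 13
f 10 13 11
f 11 13 14
f 11 14 12
f 13 9 15
f 13 15 14
f 14 15 16
f 14 16 12
f 15 9 17
f 15 17 16
f 16 17 18
f 16 18 12
f 17 9 19
f 17 19 18
f 18 19 20
f 18 20 12
f 19 9 21
f 19 21 20
f 20 21 22
f 20 22 12
f 21 9 23
f 21 23 22
f 22 23 24
f 22 24 12
f 23 9 25
f 23 25 24
f 24 25 26
f 24 26 12
f 25 9 27
f 25 27 26
f 26 27 28
f 26 28 12
f 27 9 29
f 27 29 28
f 28 29 30
f 28 30 12
f 29 9 31
f 29 31 30
f 30 31 32
f 30 32 12
f 31 9 33
f 31 33 32
f 32 33 34
f 32 34 12
f 33 9 35
f 33 35 34
f 34 35 36
f 34 36 12
f 35 9 37
f 35 37 36
f 36 37 38
f 36 38 12
f 37 9 39
f 37 39 38
f 38 39 40
f 38 40 12
f 39 9 41
f 39 41 40
f 40 41 42
f 40 42 12
f 41 9 10
f 41 10 42
f 42 10 11
f 42 11 12
f 44 43 47
f 44 47 45
f 45 47 48
f 45 48 46
f 47 43 49
f 47 49 48
f 48 49 50
f 48 50 46
f 49 43 51
f 49 51 50
f 50 51 52
f 50 52 46
f 51 43 53
f 51 53 52
f 52 53 54
f 52 54 46
f 53 43 55
f 53 55 54
f 54 55 56
f 54 56 46
f 55 43 57
f 55 57 56
f 56 57 58
f 56 58 46
f 57 43 59
f 57 59 58
f 58 59 60
f 58 60 46
f 59 43 61
f 59 61 60
f 60 61 62
f 60 62 46
f 61 43 63
f 61 63 62
f 62 63 64
f 62 64 46
f 63 43 65
f 63 65 64
f 64 65 66
f 64 66 46
f 65 43 67
f 65 67 66
f 66 67 68
f 66 68 46
f 67 43 69
f 67 69 68
f 68 69 70
f 68 70 46
f 69 43 71
f 69 71 70
f 70 71 72
f 70 72 46
f 71 43 73
f 71 73 72
f 72 73 74
f 72 74 46
f 73 43 75
f 73 75 74
f 74 75 76
f 74 76 46
f 75 43 44
f 75 44 76
f 76 44 45
f 76 45 46
f 78 77 80
f 78 80 79
f 80 77 81
f 80 81 79
f 81 77 82
f 81 82 79
f 82 77 83
f 82 83 79
f 83 77 84
f 83 84 79
f 84 77 85
f 84 85 79
f 85 77 86
f 85 86 79
f 86 77 87
f 86 87 79
f 87 77 78
f 87 78 79
f 88 125 104
f 125 99 128
f 104 128 93
f 125 128 104
f 88 104 100
f 104 93 105
f 100 105 89
f 104 105 100
f 88 100 109
f 100 89 110
f 109 110 95
f 100 110 109
f 88 109 121
f 109 95 124
f 121 124 98
f 109 124 121
f 88 121 125
f 121 98 129
f 125 129 99
f 121 129 125
f 89 105 116
f 105 93 119
f 116 119 97
f 105 119 116
f 93 128 106
f 128 99 127
f 106 127 92
f 128 127 106
f 99 129 126
f 129 98 122
f 126 122 90
f 129 122 126
f 98 124 123
f 124 95 111
f 123 111 94
f 124 111 123
f 95 110 115
f 110 89 112
f 115 112 96
f 110 112 115
f 91 117 103
f 117 97 118
f 103 118 92
f 117 118 103
f 91 103 101
f 103 92 102
f 101 102 90
f 103 102 101
f 91 101 108
f 101 90 107
f 108 107 94
f 101 107 108
f 91 108 113
f 108 94 114
f 113 114 96
f 108 114 113
f 91 113 117
f 113 96 120
f 117 120 97
f 113 120 117
f 92 118 106
f 118 97 119
f 106 119 93
f 118 119 106
f 90 102 126
f 102 92 127
f 126 127 99
f 102 127 126
f 94 107 123
f 107 90 122
f 123 122 98
f 107 122 123
f 96 114 115
f 114 94 111
f 115 111 95
f 114 111 115
f 97 120 116
f 120 96 112
f 116 112 89
f 120 112 116



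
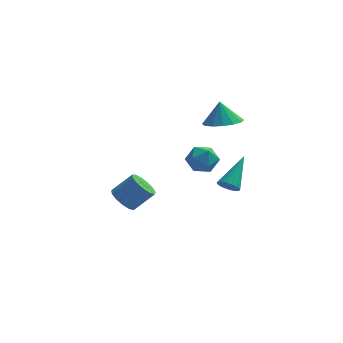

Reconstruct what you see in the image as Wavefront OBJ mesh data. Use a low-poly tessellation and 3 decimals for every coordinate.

v 1.492 -2.751 2.421
v 1.898 -3.362 2.874
v 0.262 -3.298 2.786
v 0.668 -3.909 3.239
v 0.685 -3.089 3.507
v 1.446 -2.751 3.281
v 0.714 -3.909 2.379
v 1.475 -3.571 2.153
v 1.417 -4.077 2.848
v 1.4 -3.571 3.546
v 0.76 -3.089 2.114
v 0.743 -2.583 2.812
v 1.69 2.3 2.25
v 2.263 1.49 2.559
v 1.49 2.64 3.51
v 2.613 1.895 2.506
v 2.716 2.41 2.383
v 2.543 2.894 2.225
v 2.142 3.22 2.074
v 1.62 3.299 1.97
v 1.116 3.111 1.941
v 0.767 2.705 1.995
v 0.664 2.191 2.117
v 0.837 1.706 2.275
v 1.238 1.38 2.426
v 1.76 1.301 2.53
v -2.999 -0.463 -1.949
v -2.427 -0.421 -2.534
v -1.428 -0.135 -1.537
v -2.001 -0.177 -0.951
v -2.596 0.006 -2.487
v -1.597 0.292 -1.49
v -2.893 0.284 -2.269
v -1.895 0.57 -1.272
v -3.225 0.325 -1.949
v -2.226 0.611 -0.952
v -3.484 0.116 -1.629
v -2.486 0.402 -0.632
v -3.59 -0.277 -1.411
v -2.591 0.009 -0.414
v -3.508 -0.729 -1.363
v -2.509 -0.443 -0.366
v -3.265 -1.097 -1.501
v -2.266 -0.811 -0.504
v -2.937 -1.263 -1.782
v -1.938 -0.977 -0.784
v -2.629 -1.176 -2.115
v -1.631 -0.89 -1.117
v -2.439 -0.862 -2.395
v -1.44 -0.576 -1.398
v 1.982 2.517 -2.525
v 2.576 2.402 -2.701
v 2.678 4.083 -1.195
v 2.493 2.596 -2.886
v 2.308 2.774 -2.999
v 2.059 2.901 -3.018
v 1.795 2.952 -2.94
v 1.567 2.917 -2.78
v 1.422 2.802 -2.569
v 1.388 2.631 -2.349
v 1.472 2.437 -2.165
v 1.656 2.259 -2.052
v 1.906 2.132 -2.032
v 2.17 2.081 -2.111
v 2.397 2.117 -2.271
v 2.542 2.231 -2.482
f 1 12 6
f 1 6 2
f 1 2 8
f 1 8 11
f 1 11 12
f 2 6 10
f 6 12 5
f 12 11 3
f 11 8 7
f 8 2 9
f 4 10 5
f 4 5 3
f 4 3 7
f 4 7 9
f 4 9 10
f 5 10 6
f 3 5 12
f 7 3 11
f 9 7 8
f 10 9 2
f 14 13 16
f 14 16 15
f 16 13 17
f 16 17 15
f 17 13 18
f 17 18 15
f 18 13 19
f 18 19 15
f 19 13 20
f 19 20 15
f 20 13 21
f 20 21 15
f 21 13 22
f 21 22 15
f 22 13 23
f 22 23 15
f 23 13 24
f 23 24 15
f 24 13 25
f 24 25 15
f 25 13 26
f 25 26 15
f 26 13 14
f 26 14 15
f 28 27 31
f 28 31 29
f 29 31 32
f 29 32 30
f 31 27 33
f 31 33 32
f 32 33 34
f 32 34 30
f 33 27 35
f 33 35 34
f 34 35 36
f 34 36 30
f 35 27 37
f 35 37 36
f 36 37 38
f 36 38 30
f 37 27 39
f 37 39 38
f 38 39 40
f 38 40 30
f 39 27 41
f 39 41 40
f 40 41 42
f 40 42 30
f 41 27 43
f 41 43 42
f 42 43 44
f 42 44 30
f 43 27 45
f 43 45 44
f 44 45 46
f 44 46 30
f 45 27 47
f 45 47 46
f 46 47 48
f 46 48 30
f 47 27 49
f 47 49 48
f 48 49 50
f 48 50 30
f 49 27 28
f 49 28 50
f 50 28 29
f 50 29 30
f 52 51 54
f 52 54 53
f 54 51 55
f 54 55 53
f 55 51 56
f 55 56 53
f 56 51 57
f 56 57 53
f 57 51 58
f 57 58 53
f 58 51 59
f 58 59 53
f 59 51 60
f 59 60 53
f 60 51 61
f 60 61 53
f 61 51 62
f 61 62 53
f 62 51 63
f 62 63 53
f 63 51 64
f 63 64 53
f 64 51 65
f 64 65 53
f 65 51 66
f 65 66 53
f 66 51 52
f 66 52 53



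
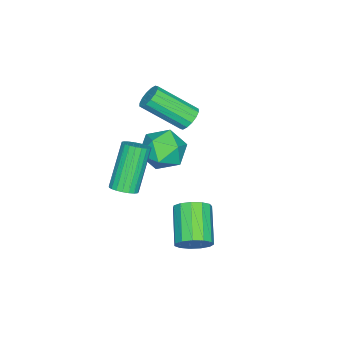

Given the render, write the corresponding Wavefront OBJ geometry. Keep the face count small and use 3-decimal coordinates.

v 2.283 2.039 -4.305
v 2.727 1.796 -3.852
v 1.522 1.178 -3.001
v 1.077 1.421 -3.455
v 2.632 2.147 -3.732
v 1.426 1.529 -2.881
v 2.426 2.464 -3.794
v 1.22 1.846 -2.943
v 2.174 2.646 -4.019
v 0.968 2.028 -3.168
v 1.957 2.635 -4.334
v 0.751 2.017 -3.483
v 1.843 2.435 -4.641
v 0.638 1.817 -3.79
v 1.869 2.109 -4.841
v 0.664 1.491 -3.99
v 2.026 1.761 -4.871
v 0.821 1.143 -4.02
v 2.265 1.501 -4.721
v 1.06 0.883 -3.87
v 2.509 1.412 -4.44
v 1.304 0.794 -3.589
v 2.682 1.522 -4.116
v 1.476 0.904 -3.265
v 2.482 -0.502 -2.11
v 2.896 -0.333 -1.846
v 1.873 -0.33 -0.245
v 1.458 -0.498 -0.51
v 2.803 -0.148 -1.906
v 1.78 -0.144 -0.305
v 2.654 -0.023 -2.001
v 1.631 -0.02 -0.4
v 2.475 0.018 -2.116
v 1.452 0.022 -0.515
v 2.298 -0.03 -2.229
v 1.274 -0.027 -0.628
v 2.152 -0.16 -2.322
v 1.128 -0.156 -0.721
v 2.063 -0.349 -2.378
v 1.04 -0.345 -0.777
v 2.047 -0.564 -2.388
v 1.023 -0.561 -0.787
v 2.105 -0.769 -2.35
v 1.082 -0.765 -0.749
v 2.229 -0.927 -2.271
v 1.206 -0.924 -0.67
v 2.397 -1.012 -2.163
v 1.374 -1.008 -0.563
v 2.579 -1.009 -2.047
v 1.556 -1.005 -0.446
v 2.744 -0.918 -1.942
v 1.721 -0.914 -0.341
v 2.864 -0.755 -1.865
v 1.841 -0.751 -0.264
v 2.918 -0.548 -1.831
v 1.895 -0.544 -0.231
v -2.405 -0.284 -1.904
v -1.98 0.005 -1.709
v -1.529 -1.407 -0.601
v -1.955 -1.696 -0.796
v -2.197 0.07 -1.538
v -1.747 -1.342 -0.43
v -2.471 0.04 -1.464
v -2.02 -1.372 -0.357
v -2.727 -0.077 -1.509
v -2.276 -1.488 -0.401
v -2.897 -0.249 -1.659
v -2.446 -1.661 -0.551
v -2.935 -0.431 -1.875
v -2.484 -1.842 -0.767
v -2.831 -0.573 -2.099
v -2.38 -1.985 -0.991
v -2.613 -0.638 -2.27
v -2.163 -2.05 -1.162
v -2.34 -0.608 -2.343
v -1.889 -2.02 -1.236
v -2.084 -0.492 -2.299
v -1.633 -1.903 -1.191
v -1.914 -0.319 -2.149
v -1.463 -1.731 -1.041
v -1.876 -0.138 -1.933
v -1.425 -1.549 -0.825
v -0.509 0.492 -1.627
v 0.287 0.515 -1.155
v -0.127 -0.835 -2.205
v 0.669 -0.812 -1.733
v -0.134 -0.916 -1.284
v -0.37 -0.096 -0.926
v 0.53 -0.224 -2.434
v 0.294 0.596 -2.076
v 0.928 0.073 -1.653
v 0.518 -0.355 -0.942
v -0.358 0.035 -2.418
v -0.768 -0.393 -1.707
f 2 1 5
f 2 5 3
f 3 5 6
f 3 6 4
f 5 1 7
f 5 7 6
f 6 7 8
f 6 8 4
f 7 1 9
f 7 9 8
f 8 9 10
f 8 10 4
f 9 1 11
f 9 11 10
f 10 11 12
f 10 12 4
f 11 1 13
f 11 13 12
f 12 13 14
f 12 14 4
f 13 1 15
f 13 15 14
f 14 15 16
f 14 16 4
f 15 1 17
f 15 17 16
f 16 17 18
f 16 18 4
f 17 1 19
f 17 19 18
f 18 19 20
f 18 20 4
f 19 1 21
f 19 21 20
f 20 21 22
f 20 22 4
f 21 1 23
f 21 23 22
f 22 23 24
f 22 24 4
f 23 1 2
f 23 2 24
f 24 2 3
f 24 3 4
f 26 25 29
f 26 29 27
f 27 29 30
f 27 30 28
f 29 25 31
f 29 31 30
f 30 31 32
f 30 32 28
f 31 25 33
f 31 33 32
f 32 33 34
f 32 34 28
f 33 25 35
f 33 35 34
f 34 35 36
f 34 36 28
f 35 25 37
f 35 37 36
f 36 37 38
f 36 38 28
f 37 25 39
f 37 39 38
f 38 39 40
f 38 40 28
f 39 25 41
f 39 41 40
f 40 41 42
f 40 42 28
f 41 25 43
f 41 43 42
f 42 43 44
f 42 44 28
f 43 25 45
f 43 45 44
f 44 45 46
f 44 46 28
f 45 25 47
f 45 47 46
f 46 47 48
f 46 48 28
f 47 25 49
f 47 49 48
f 48 49 50
f 48 50 28
f 49 25 51
f 49 51 50
f 50 51 52
f 50 52 28
f 51 25 53
f 51 53 52
f 52 53 54
f 52 54 28
f 53 25 55
f 53 55 54
f 54 55 56
f 54 56 28
f 55 25 26
f 55 26 56
f 56 26 27
f 56 27 28
f 58 57 61
f 58 61 59
f 59 61 62
f 59 62 60
f 61 57 63
f 61 63 62
f 62 63 64
f 62 64 60
f 63 57 65
f 63 65 64
f 64 65 66
f 64 66 60
f 65 57 67
f 65 67 66
f 66 67 68
f 66 68 60
f 67 57 69
f 67 69 68
f 68 69 70
f 68 70 60
f 69 57 71
f 69 71 70
f 70 71 72
f 70 72 60
f 71 57 73
f 71 73 72
f 72 73 74
f 72 74 60
f 73 57 75
f 73 75 74
f 74 75 76
f 74 76 60
f 75 57 77
f 75 77 76
f 76 77 78
f 76 78 60
f 77 57 79
f 77 79 78
f 78 79 80
f 78 80 60
f 79 57 81
f 79 81 80
f 80 81 82
f 80 82 60
f 81 57 58
f 81 58 82
f 82 58 59
f 82 59 60
f 83 94 88
f 83 88 84
f 83 84 90
f 83 90 93
f 83 93 94
f 84 88 92
f 88 94 87
f 94 93 85
f 93 90 89
f 90 84 91
f 86 92 87
f 86 87 85
f 86 85 89
f 86 89 91
f 86 91 92
f 87 92 88
f 85 87 94
f 89 85 93
f 91 89 90
f 92 91 84



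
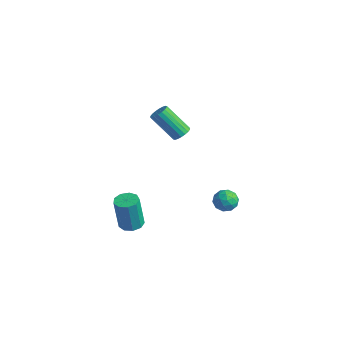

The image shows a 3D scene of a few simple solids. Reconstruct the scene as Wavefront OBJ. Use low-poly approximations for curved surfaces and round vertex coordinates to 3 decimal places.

v -1.672 0.779 2.26
v -1.238 0.647 2.533
v -2.273 0.009 3.873
v -2.708 0.141 3.6
v -1.28 0.868 2.605
v -2.315 0.229 3.945
v -1.4 1.071 2.609
v -2.436 0.432 3.949
v -1.574 1.216 2.544
v -2.61 0.577 3.884
v -1.767 1.275 2.422
v -2.803 0.636 3.763
v -1.942 1.235 2.269
v -2.978 0.597 3.609
v -2.063 1.106 2.113
v -3.099 0.467 3.454
v -2.107 0.911 1.987
v -3.142 0.273 3.327
v -2.065 0.691 1.915
v -3.1 0.052 3.255
v -1.944 0.488 1.911
v -2.98 -0.151 3.251
v -1.77 0.343 1.976
v -2.806 -0.296 3.316
v -1.577 0.284 2.097
v -2.613 -0.355 3.438
v -1.402 0.323 2.251
v -2.438 -0.315 3.591
v -1.281 0.453 2.406
v -2.317 -0.186 3.747
v -1.441 3.798 -3.51
v -0.96 3.79 -4.039
v -1.34 2.65 -3.401
v -0.859 2.642 -3.93
v -0.693 2.94 -3.301
v -0.756 3.649 -3.369
v -1.544 2.791 -4.071
v -1.607 3.5 -4.139
v -1.024 3.168 -4.386
v -0.498 3.259 -3.911
v -1.802 3.181 -3.529
v -1.276 3.272 -3.054
v -1.209 3.894 -3.784
v -1.091 2.546 -3.656
v -0.993 2.72 -3.286
v -0.711 2.716 -3.597
v -1.089 3.812 -3.39
v -0.807 3.807 -3.701
v -0.65 3.307 -3.268
v -1.493 2.633 -3.739
v -1.211 2.628 -4.05
v -1.589 3.724 -3.843
v -1.307 3.72 -4.154
v -1.65 3.133 -4.172
v -0.965 3.524 -4.299
v -0.905 2.85 -4.235
v -1.308 2.937 -4.318
v -1.345 3.354 -4.358
v -0.656 3.578 -4.02
v -0.596 2.903 -3.956
v -0.499 3.078 -3.586
v -0.535 3.495 -3.626
v -0.693 3.212 -4.224
v -1.704 3.537 -3.484
v -1.644 2.862 -3.42
v -1.765 2.945 -3.814
v -1.801 3.362 -3.854
v -1.395 3.59 -3.205
v -1.335 2.916 -3.141
v -0.955 3.086 -3.082
v -0.992 3.503 -3.122
v -1.607 3.228 -3.216
v -2.238 -1.957 -3.626
v -1.589 -1.846 -3.59
v -1.652 -2.092 -1.697
v -2.302 -2.203 -1.734
v -1.814 -1.457 -3.547
v -1.878 -1.704 -1.654
v -2.238 -1.302 -3.541
v -2.302 -1.549 -1.648
v -2.662 -1.453 -3.575
v -2.726 -1.7 -1.682
v -2.888 -1.84 -3.633
v -2.951 -2.087 -1.74
v -2.809 -2.281 -3.688
v -2.873 -2.528 -1.795
v -2.464 -2.571 -3.714
v -2.527 -2.817 -1.821
v -2.013 -2.573 -3.699
v -2.076 -2.819 -1.806
v -1.667 -2.286 -3.65
v -1.731 -2.533 -1.757
f 2 1 5
f 2 5 3
f 3 5 6
f 3 6 4
f 5 1 7
f 5 7 6
f 6 7 8
f 6 8 4
f 7 1 9
f 7 9 8
f 8 9 10
f 8 10 4
f 9 1 11
f 9 11 10
f 10 11 12
f 10 12 4
f 11 1 13
f 11 13 12
f 12 13 14
f 12 14 4
f 13 1 15
f 13 15 14
f 14 15 16
f 14 16 4
f 15 1 17
f 15 17 16
f 16 17 18
f 16 18 4
f 17 1 19
f 17 19 18
f 18 19 20
f 18 20 4
f 19 1 21
f 19 21 20
f 20 21 22
f 20 22 4
f 21 1 23
f 21 23 22
f 22 23 24
f 22 24 4
f 23 1 25
f 23 25 24
f 24 25 26
f 24 26 4
f 25 1 27
f 25 27 26
f 26 27 28
f 26 28 4
f 27 1 29
f 27 29 28
f 28 29 30
f 28 30 4
f 29 1 2
f 29 2 30
f 30 2 3
f 30 3 4
f 31 68 47
f 68 42 71
f 47 71 36
f 68 71 47
f 31 47 43
f 47 36 48
f 43 48 32
f 47 48 43
f 31 43 52
f 43 32 53
f 52 53 38
f 43 53 52
f 31 52 64
f 52 38 67
f 64 67 41
f 52 67 64
f 31 64 68
f 64 41 72
f 68 72 42
f 64 72 68
f 32 48 59
f 48 36 62
f 59 62 40
f 48 62 59
f 36 71 49
f 71 42 70
f 49 70 35
f 71 70 49
f 42 72 69
f 72 41 65
f 69 65 33
f 72 65 69
f 41 67 66
f 67 38 54
f 66 54 37
f 67 54 66
f 38 53 58
f 53 32 55
f 58 55 39
f 53 55 58
f 34 60 46
f 60 40 61
f 46 61 35
f 60 61 46
f 34 46 44
f 46 35 45
f 44 45 33
f 46 45 44
f 34 44 51
f 44 33 50
f 51 50 37
f 44 50 51
f 34 51 56
f 51 37 57
f 56 57 39
f 51 57 56
f 34 56 60
f 56 39 63
f 60 63 40
f 56 63 60
f 35 61 49
f 61 40 62
f 49 62 36
f 61 62 49
f 33 45 69
f 45 35 70
f 69 70 42
f 45 70 69
f 37 50 66
f 50 33 65
f 66 65 41
f 50 65 66
f 39 57 58
f 57 37 54
f 58 54 38
f 57 54 58
f 40 63 59
f 63 39 55
f 59 55 32
f 63 55 59
f 74 73 77
f 74 77 75
f 75 77 78
f 75 78 76
f 77 73 79
f 77 79 78
f 78 79 80
f 78 80 76
f 79 73 81
f 79 81 80
f 80 81 82
f 80 82 76
f 81 73 83
f 81 83 82
f 82 83 84
f 82 84 76
f 83 73 85
f 83 85 84
f 84 85 86
f 84 86 76
f 85 73 87
f 85 87 86
f 86 87 88
f 86 88 76
f 87 73 89
f 87 89 88
f 88 89 90
f 88 90 76
f 89 73 91
f 89 91 90
f 90 91 92
f 90 92 76
f 91 73 74
f 91 74 92
f 92 74 75
f 92 75 76



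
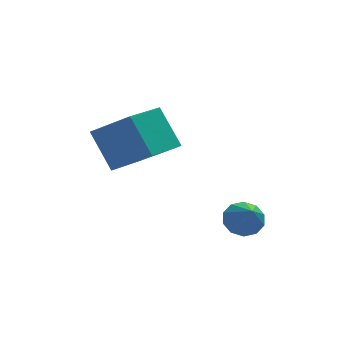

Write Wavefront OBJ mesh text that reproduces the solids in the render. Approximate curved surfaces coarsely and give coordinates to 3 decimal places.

v 2.946 0.22 -0.581
v 3.509 0.612 -0.19
v 2.974 -0.88 0.481
v 3.076 0.763 -0.022
v 2.593 0.707 -0.068
v 2.245 0.464 -0.31
v 2.165 0.129 -0.655
v 2.382 -0.172 -0.972
v 2.815 -0.322 -1.14
v 3.298 -0.266 -1.094
v 3.646 -0.023 -0.853
v 3.727 0.312 -0.507
v -1.349 2.904 0.944
v -1.945 3.93 2.491
v -0.007 4.154 0.632
v -0.603 5.18 2.179
v -0.057 1.82 2.161
v -0.653 2.846 3.708
v 1.285 3.07 1.849
v 0.689 4.096 3.396
f 2 1 4
f 2 4 3
f 4 1 5
f 4 5 3
f 5 1 6
f 5 6 3
f 6 1 7
f 6 7 3
f 7 1 8
f 7 8 3
f 8 1 9
f 8 9 3
f 9 1 10
f 9 10 3
f 10 1 11
f 10 11 3
f 11 1 12
f 11 12 3
f 12 1 2
f 12 2 3
f 14 16 13
f 17 14 13
f 13 16 15
f 15 17 13
f 14 20 16
f 18 14 17
f 18 20 14
f 16 20 15
f 19 17 15
f 15 20 19
f 19 18 17
f 20 18 19



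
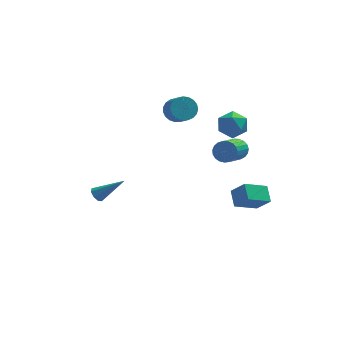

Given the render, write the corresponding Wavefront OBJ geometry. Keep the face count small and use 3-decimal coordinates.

v 3.925 -3.524 -1.49
v 2.569 -4.023 -0.779
v 3.869 -2.561 -0.92
v 2.513 -3.06 -0.209
v 4.607 -4.04 -0.551
v 3.251 -4.539 0.16
v 4.551 -3.077 0.019
v 3.195 -3.576 0.73
v 3.087 -1.113 1.838
v 3.696 -1.178 2.235
v 2.803 -2.832 3.338
v 2.193 -2.767 2.942
v 3.535 -0.98 2.399
v 2.641 -2.635 3.503
v 3.295 -0.806 2.467
v 2.402 -2.461 3.57
v 3.02 -0.685 2.426
v 2.127 -2.339 3.529
v 2.756 -0.638 2.283
v 1.863 -2.292 3.387
v 2.55 -0.673 2.064
v 1.656 -2.327 3.167
v 2.436 -0.784 1.805
v 1.543 -2.438 2.908
v 2.435 -0.951 1.552
v 1.541 -2.606 2.656
v 2.546 -1.147 1.349
v 1.653 -2.802 2.452
v 2.751 -1.337 1.23
v 1.858 -2.992 2.333
v 3.014 -1.488 1.217
v 2.121 -3.143 2.32
v 3.29 -1.574 1.31
v 2.396 -3.229 2.414
v 3.53 -1.581 1.496
v 2.637 -3.235 2.599
v 3.694 -1.506 1.74
v 2.8 -3.161 2.843
v 3.753 -1.364 2.002
v 2.859 -3.018 3.105
v -4.627 1.77 -3.678
v -4.366 1.489 -4.057
v -3.013 1.55 -2.402
v -4.291 1.894 -4.082
v -4.413 2.227 -3.87
v -4.661 2.293 -3.546
v -4.889 2.052 -3.299
v -4.964 1.646 -3.274
v -4.842 1.313 -3.486
v -4.594 1.248 -3.811
v 2.456 1.575 2.614
v 3.351 1.966 2.87
v 3.169 0.734 1.41
v 4.064 1.125 1.666
v 3.607 0.466 2.279
v 3.166 0.986 3.023
v 3.354 1.714 1.257
v 2.913 2.234 2.001
v 3.906 2.052 2.032
v 4.062 1.28 2.663
v 2.458 1.42 1.617
v 2.614 0.648 2.248
v 0.347 3.999 1.768
v 0.69 4.578 2.303
v 1.017 3.661 3.087
v 0.673 3.081 2.552
v 0.353 4.559 2.42
v 0.68 3.642 3.205
v 0.015 4.442 2.425
v 0.341 3.525 3.21
v -0.266 4.249 2.317
v 0.061 3.332 3.101
v -0.441 4.013 2.113
v -0.114 3.096 2.897
v -0.48 3.774 1.85
v -0.153 2.857 2.634
v -0.375 3.574 1.572
v -0.049 2.657 2.357
v -0.146 3.447 1.329
v 0.18 2.53 2.113
v 0.168 3.416 1.161
v 0.495 2.499 1.945
v 0.513 3.485 1.098
v 0.84 2.568 1.882
v 0.83 3.643 1.151
v 1.156 2.726 1.935
v 1.062 3.863 1.311
v 1.389 2.946 2.095
v 1.172 4.106 1.55
v 1.498 3.189 2.334
v 1.138 4.33 1.826
v 1.465 3.413 2.61
v 0.968 4.497 2.092
v 1.294 3.58 2.876
f 2 4 1
f 5 2 1
f 1 4 3
f 3 5 1
f 2 8 4
f 6 2 5
f 6 8 2
f 4 8 3
f 7 5 3
f 3 8 7
f 7 6 5
f 8 6 7
f 10 9 13
f 10 13 11
f 11 13 14
f 11 14 12
f 13 9 15
f 13 15 14
f 14 15 16
f 14 16 12
f 15 9 17
f 15 17 16
f 16 17 18
f 16 18 12
f 17 9 19
f 17 19 18
f 18 19 20
f 18 20 12
f 19 9 21
f 19 21 20
f 20 21 22
f 20 22 12
f 21 9 23
f 21 23 22
f 22 23 24
f 22 24 12
f 23 9 25
f 23 25 24
f 24 25 26
f 24 26 12
f 25 9 27
f 25 27 26
f 26 27 28
f 26 28 12
f 27 9 29
f 27 29 28
f 28 29 30
f 28 30 12
f 29 9 31
f 29 31 30
f 30 31 32
f 30 32 12
f 31 9 33
f 31 33 32
f 32 33 34
f 32 34 12
f 33 9 35
f 33 35 34
f 34 35 36
f 34 36 12
f 35 9 37
f 35 37 36
f 36 37 38
f 36 38 12
f 37 9 39
f 37 39 38
f 38 39 40
f 38 40 12
f 39 9 10
f 39 10 40
f 40 10 11
f 40 11 12
f 42 41 44
f 42 44 43
f 44 41 45
f 44 45 43
f 45 41 46
f 45 46 43
f 46 41 47
f 46 47 43
f 47 41 48
f 47 48 43
f 48 41 49
f 48 49 43
f 49 41 50
f 49 50 43
f 50 41 42
f 50 42 43
f 51 62 56
f 51 56 52
f 51 52 58
f 51 58 61
f 51 61 62
f 52 56 60
f 56 62 55
f 62 61 53
f 61 58 57
f 58 52 59
f 54 60 55
f 54 55 53
f 54 53 57
f 54 57 59
f 54 59 60
f 55 60 56
f 53 55 62
f 57 53 61
f 59 57 58
f 60 59 52
f 64 63 67
f 64 67 65
f 65 67 68
f 65 68 66
f 67 63 69
f 67 69 68
f 68 69 70
f 68 70 66
f 69 63 71
f 69 71 70
f 70 71 72
f 70 72 66
f 71 63 73
f 71 73 72
f 72 73 74
f 72 74 66
f 73 63 75
f 73 75 74
f 74 75 76
f 74 76 66
f 75 63 77
f 75 77 76
f 76 77 78
f 76 78 66
f 77 63 79
f 77 79 78
f 78 79 80
f 78 80 66
f 79 63 81
f 79 81 80
f 80 81 82
f 80 82 66
f 81 63 83
f 81 83 82
f 82 83 84
f 82 84 66
f 83 63 85
f 83 85 84
f 84 85 86
f 84 86 66
f 85 63 87
f 85 87 86
f 86 87 88
f 86 88 66
f 87 63 89
f 87 89 88
f 88 89 90
f 88 90 66
f 89 63 91
f 89 91 90
f 90 91 92
f 90 92 66
f 91 63 93
f 91 93 92
f 92 93 94
f 92 94 66
f 93 63 64
f 93 64 94
f 94 64 65
f 94 65 66



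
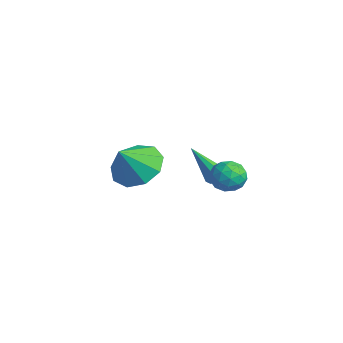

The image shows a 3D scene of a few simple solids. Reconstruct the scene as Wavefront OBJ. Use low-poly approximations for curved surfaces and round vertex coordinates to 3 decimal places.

v -0.69 3.761 -2.685
v -0.423 3.373 -2.881
v -0.93 2.779 -1.075
v -0.198 3.629 -2.692
v -0.26 3.962 -2.498
v -0.575 4.177 -2.413
v -0.957 4.148 -2.488
v -1.183 3.893 -2.677
v -1.12 3.56 -2.871
v -0.806 3.345 -2.956
v 1.237 3.86 -1.093
v 1.695 3.261 -1.026
v 0.785 3.399 -2.134
v 1.243 2.8 -2.067
v 0.668 2.893 -1.583
v 0.947 3.178 -0.94
v 1.533 3.482 -2.22
v 1.812 3.767 -1.577
v 1.877 3.027 -1.723
v 1.343 2.663 -1.329
v 1.137 3.997 -1.831
v 0.603 3.633 -1.437
v 1.506 3.601 -0.968
v 0.974 3.059 -2.192
v 0.636 3.114 -1.908
v 0.905 2.762 -1.868
v 1.066 3.552 -0.917
v 1.335 3.2 -0.878
v 0.732 2.984 -1.206
v 1.145 3.46 -2.282
v 1.414 3.108 -2.243
v 1.575 3.898 -1.292
v 1.844 3.546 -1.252
v 1.748 3.676 -1.954
v 1.882 3.111 -1.338
v 1.616 2.84 -1.95
v 1.787 3.241 -2.04
v 1.951 3.409 -1.662
v 1.568 2.897 -1.107
v 1.302 2.626 -1.719
v 0.964 2.681 -1.435
v 1.128 2.848 -1.057
v 1.675 2.76 -1.517
v 1.178 4.034 -1.441
v 0.912 3.763 -2.053
v 1.352 3.812 -2.103
v 1.516 3.979 -1.725
v 0.864 3.82 -1.21
v 0.598 3.549 -1.822
v 0.529 3.251 -1.498
v 0.693 3.419 -1.12
v 0.805 3.9 -1.643
v 3.138 -1.021 0.921
v 4.108 -1.092 0.552
v 3.482 -1.819 1.979
v 4.054 -0.534 0.99
v 3.572 -0.204 1.396
v 2.887 -0.256 1.579
v 2.319 -0.666 1.454
v 2.134 -1.242 1.079
v 2.42 -1.715 0.631
v 3.041 -1.862 0.317
v 3.708 -1.616 0.286
f 2 1 4
f 2 4 3
f 4 1 5
f 4 5 3
f 5 1 6
f 5 6 3
f 6 1 7
f 6 7 3
f 7 1 8
f 7 8 3
f 8 1 9
f 8 9 3
f 9 1 10
f 9 10 3
f 10 1 2
f 10 2 3
f 11 48 27
f 48 22 51
f 27 51 16
f 48 51 27
f 11 27 23
f 27 16 28
f 23 28 12
f 27 28 23
f 11 23 32
f 23 12 33
f 32 33 18
f 23 33 32
f 11 32 44
f 32 18 47
f 44 47 21
f 32 47 44
f 11 44 48
f 44 21 52
f 48 52 22
f 44 52 48
f 12 28 39
f 28 16 42
f 39 42 20
f 28 42 39
f 16 51 29
f 51 22 50
f 29 50 15
f 51 50 29
f 22 52 49
f 52 21 45
f 49 45 13
f 52 45 49
f 21 47 46
f 47 18 34
f 46 34 17
f 47 34 46
f 18 33 38
f 33 12 35
f 38 35 19
f 33 35 38
f 14 40 26
f 40 20 41
f 26 41 15
f 40 41 26
f 14 26 24
f 26 15 25
f 24 25 13
f 26 25 24
f 14 24 31
f 24 13 30
f 31 30 17
f 24 30 31
f 14 31 36
f 31 17 37
f 36 37 19
f 31 37 36
f 14 36 40
f 36 19 43
f 40 43 20
f 36 43 40
f 15 41 29
f 41 20 42
f 29 42 16
f 41 42 29
f 13 25 49
f 25 15 50
f 49 50 22
f 25 50 49
f 17 30 46
f 30 13 45
f 46 45 21
f 30 45 46
f 19 37 38
f 37 17 34
f 38 34 18
f 37 34 38
f 20 43 39
f 43 19 35
f 39 35 12
f 43 35 39
f 54 53 56
f 54 56 55
f 56 53 57
f 56 57 55
f 57 53 58
f 57 58 55
f 58 53 59
f 58 59 55
f 59 53 60
f 59 60 55
f 60 53 61
f 60 61 55
f 61 53 62
f 61 62 55
f 62 53 63
f 62 63 55
f 63 53 54
f 63 54 55



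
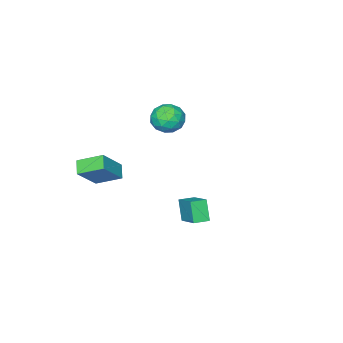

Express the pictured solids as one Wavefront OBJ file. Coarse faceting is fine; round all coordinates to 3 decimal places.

v 0.188 2.601 0.516
v -0.111 2.086 1.626
v 0.668 3.875 1.236
v 0.369 3.359 2.347
v 0.951 2.281 0.573
v 0.652 1.765 1.684
v 1.431 3.554 1.294
v 1.132 3.039 2.404
v 0.543 -4.297 0.834
v -0.181 -3.116 1.459
v 1.038 -3.732 0.339
v 0.314 -2.55 0.964
v 1.846 -4.23 2.216
v 1.122 -3.048 2.841
v 2.341 -3.664 1.721
v 1.617 -2.483 2.346
v -4.597 -2.986 3.312
v -3.702 -2.866 3.714
v -4.038 -4.194 2.426
v -3.143 -4.074 2.828
v -3.889 -4.418 3.377
v -4.235 -3.671 3.925
v -3.505 -3.389 2.215
v -3.851 -2.642 2.763
v -3.027 -3.115 3.036
v -3.265 -3.751 3.754
v -4.475 -3.309 2.386
v -4.713 -3.945 3.104
v -4.199 -2.82 3.59
v -3.541 -4.24 2.55
v -3.98 -4.442 2.872
v -3.454 -4.372 3.109
v -4.512 -3.293 3.714
v -3.986 -3.223 3.951
v -4.096 -4.135 3.753
v -3.754 -3.837 2.189
v -3.228 -3.767 2.426
v -4.286 -2.688 3.031
v -3.76 -2.618 3.268
v -3.644 -2.925 2.387
v -3.276 -2.896 3.428
v -2.947 -3.606 2.908
v -3.16 -3.203 2.548
v -3.363 -2.764 2.869
v -3.416 -3.27 3.851
v -3.087 -3.98 3.33
v -3.526 -4.182 3.653
v -3.729 -3.743 3.975
v -3.019 -3.416 3.452
v -4.653 -3.08 2.81
v -4.324 -3.79 2.289
v -4.011 -3.317 2.165
v -4.214 -2.878 2.487
v -4.793 -3.454 3.232
v -4.464 -4.164 2.712
v -4.377 -4.296 3.271
v -4.58 -3.857 3.592
v -4.721 -3.644 2.688
f 2 4 1
f 5 2 1
f 1 4 3
f 3 5 1
f 2 8 4
f 6 2 5
f 6 8 2
f 4 8 3
f 7 5 3
f 3 8 7
f 7 6 5
f 8 6 7
f 10 12 9
f 13 10 9
f 9 12 11
f 11 13 9
f 10 16 12
f 14 10 13
f 14 16 10
f 12 16 11
f 15 13 11
f 11 16 15
f 15 14 13
f 16 14 15
f 17 54 33
f 54 28 57
f 33 57 22
f 54 57 33
f 17 33 29
f 33 22 34
f 29 34 18
f 33 34 29
f 17 29 38
f 29 18 39
f 38 39 24
f 29 39 38
f 17 38 50
f 38 24 53
f 50 53 27
f 38 53 50
f 17 50 54
f 50 27 58
f 54 58 28
f 50 58 54
f 18 34 45
f 34 22 48
f 45 48 26
f 34 48 45
f 22 57 35
f 57 28 56
f 35 56 21
f 57 56 35
f 28 58 55
f 58 27 51
f 55 51 19
f 58 51 55
f 27 53 52
f 53 24 40
f 52 40 23
f 53 40 52
f 24 39 44
f 39 18 41
f 44 41 25
f 39 41 44
f 20 46 32
f 46 26 47
f 32 47 21
f 46 47 32
f 20 32 30
f 32 21 31
f 30 31 19
f 32 31 30
f 20 30 37
f 30 19 36
f 37 36 23
f 30 36 37
f 20 37 42
f 37 23 43
f 42 43 25
f 37 43 42
f 20 42 46
f 42 25 49
f 46 49 26
f 42 49 46
f 21 47 35
f 47 26 48
f 35 48 22
f 47 48 35
f 19 31 55
f 31 21 56
f 55 56 28
f 31 56 55
f 23 36 52
f 36 19 51
f 52 51 27
f 36 51 52
f 25 43 44
f 43 23 40
f 44 40 24
f 43 40 44
f 26 49 45
f 49 25 41
f 45 41 18
f 49 41 45



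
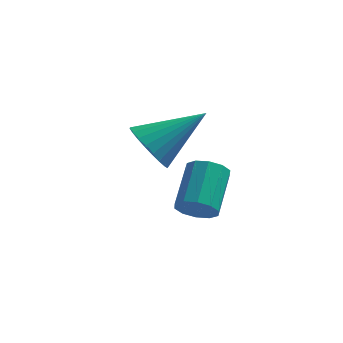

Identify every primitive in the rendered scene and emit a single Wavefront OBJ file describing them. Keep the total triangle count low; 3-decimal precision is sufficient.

v -1.844 -1.163 -1.787
v -1.267 -1.536 -2.336
v -0.336 -0.437 -0.693
v -1.309 -1.228 -2.482
v -1.432 -0.91 -2.523
v -1.619 -0.631 -2.451
v -1.84 -0.433 -2.278
v -2.061 -0.345 -2.03
v -2.25 -0.383 -1.746
v -2.376 -0.539 -1.468
v -2.422 -0.79 -1.238
v -2.38 -1.098 -1.092
v -2.256 -1.416 -1.052
v -2.07 -1.695 -1.124
v -1.849 -1.893 -1.296
v -1.627 -1.98 -1.544
v -1.439 -1.943 -1.828
v -1.312 -1.787 -2.107
v -0.075 -4.511 -1.986
v 0.328 -4.791 -1.623
v 0.477 -3.549 -0.831
v 0.075 -3.269 -1.194
v 0.518 -4.632 -1.907
v 0.667 -3.39 -1.116
v 0.482 -4.427 -2.222
v 0.631 -3.186 -1.43
v 0.233 -4.254 -2.446
v 0.382 -3.013 -1.655
v -0.134 -4.179 -2.494
v 0.016 -2.938 -1.703
v -0.477 -4.231 -2.349
v -0.328 -2.989 -1.557
v -0.667 -4.39 -2.064
v -0.518 -3.148 -1.273
v -0.631 -4.594 -1.75
v -0.482 -3.353 -0.958
v -0.382 -4.767 -1.525
v -0.233 -3.526 -0.734
v -0.016 -4.842 -1.477
v 0.134 -3.601 -0.686
f 2 1 4
f 2 4 3
f 4 1 5
f 4 5 3
f 5 1 6
f 5 6 3
f 6 1 7
f 6 7 3
f 7 1 8
f 7 8 3
f 8 1 9
f 8 9 3
f 9 1 10
f 9 10 3
f 10 1 11
f 10 11 3
f 11 1 12
f 11 12 3
f 12 1 13
f 12 13 3
f 13 1 14
f 13 14 3
f 14 1 15
f 14 15 3
f 15 1 16
f 15 16 3
f 16 1 17
f 16 17 3
f 17 1 18
f 17 18 3
f 18 1 2
f 18 2 3
f 20 19 23
f 20 23 21
f 21 23 24
f 21 24 22
f 23 19 25
f 23 25 24
f 24 25 26
f 24 26 22
f 25 19 27
f 25 27 26
f 26 27 28
f 26 28 22
f 27 19 29
f 27 29 28
f 28 29 30
f 28 30 22
f 29 19 31
f 29 31 30
f 30 31 32
f 30 32 22
f 31 19 33
f 31 33 32
f 32 33 34
f 32 34 22
f 33 19 35
f 33 35 34
f 34 35 36
f 34 36 22
f 35 19 37
f 35 37 36
f 36 37 38
f 36 38 22
f 37 19 39
f 37 39 38
f 38 39 40
f 38 40 22
f 39 19 20
f 39 20 40
f 40 20 21
f 40 21 22

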